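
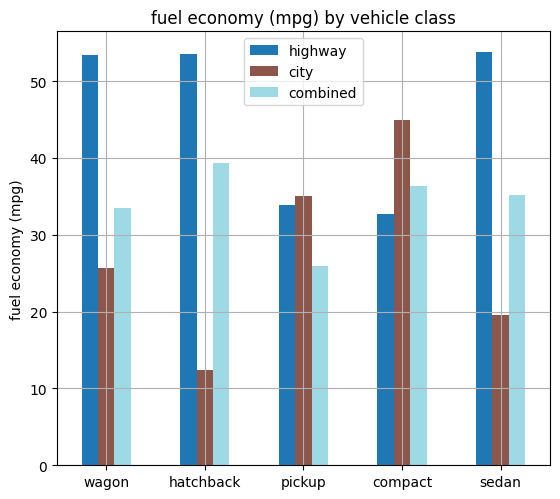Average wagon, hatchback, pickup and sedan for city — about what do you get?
≈ 22

(25 + 10 + 35 + 20) / 4 ≈ 22.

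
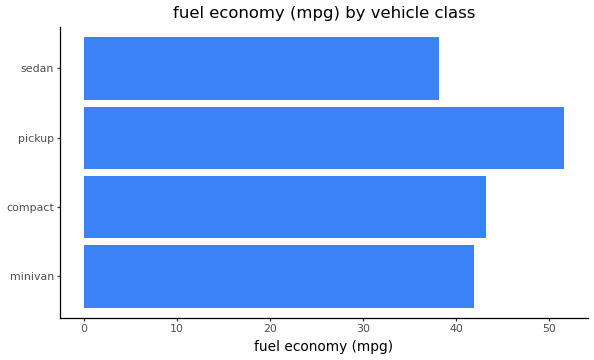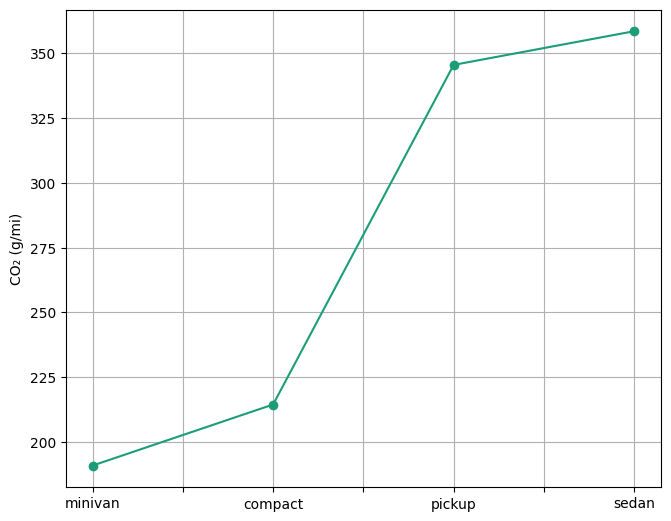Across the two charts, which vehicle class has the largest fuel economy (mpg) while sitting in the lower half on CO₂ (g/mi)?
compact

Chart 2 median CO₂ (g/mi) ≈ 300; below-median vehicle classes: minivan, compact. Among those, compact has the highest fuel economy (mpg) (≈ 45).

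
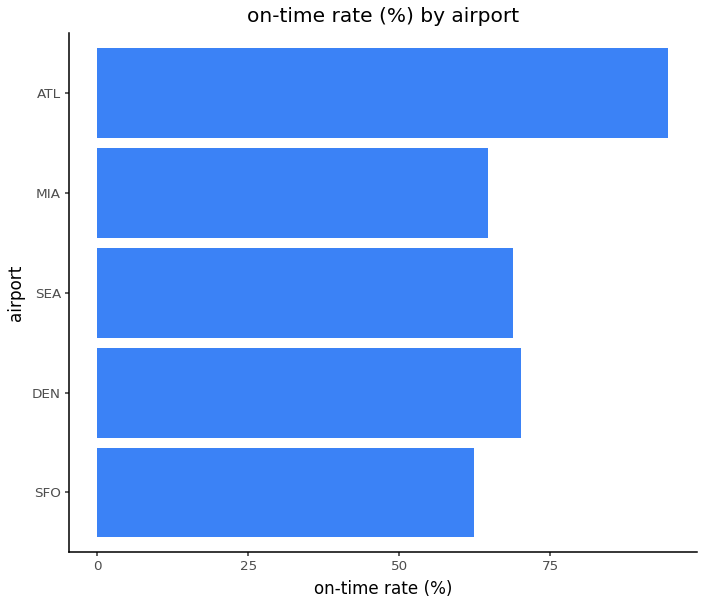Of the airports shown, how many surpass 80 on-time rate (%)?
1

Above 80: ATL.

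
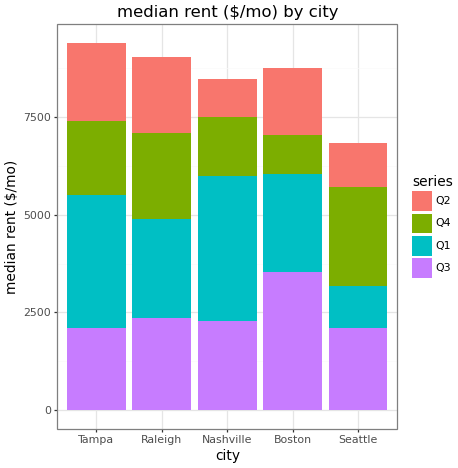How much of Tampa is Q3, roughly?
Q3 top ≈ 2000, bottom ≈ 0; segment ≈ 2000.

≈ 2000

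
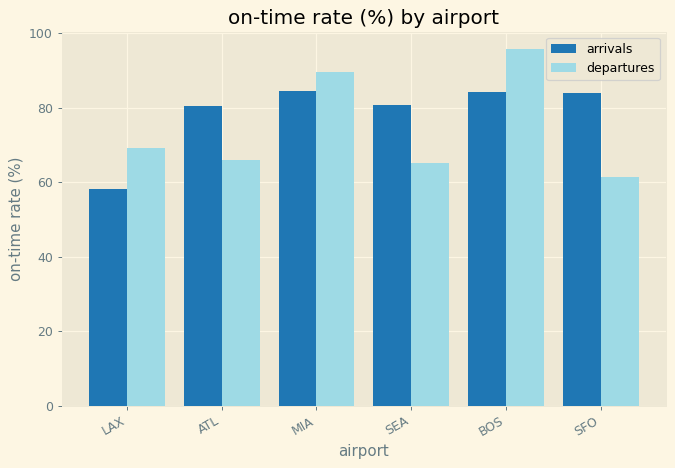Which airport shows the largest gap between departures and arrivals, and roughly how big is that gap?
SFO: departures ≈ 60, arrivals ≈ 80 → gap ≈ 20. Next-largest (SEA) is only ≈ 10.

SFO, ≈ 20 %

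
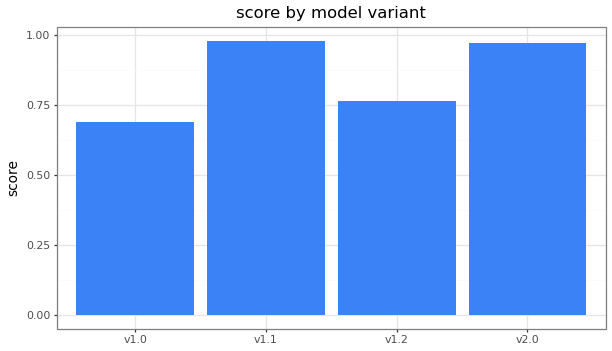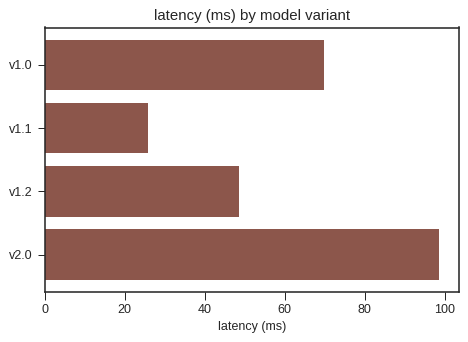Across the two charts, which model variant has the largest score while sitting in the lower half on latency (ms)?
Chart 2 median latency (ms) ≈ 60; below-median model variants: v1.1, v1.2. Among those, v1.1 has the highest score (≈ 1).

v1.1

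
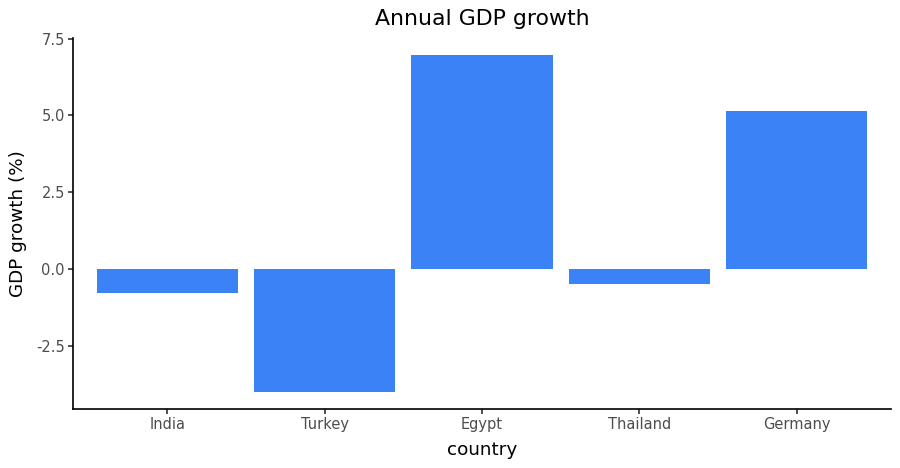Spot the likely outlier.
Egypt ≈ 7; the rest sit between ≈ -4 and ≈ 5.

Egypt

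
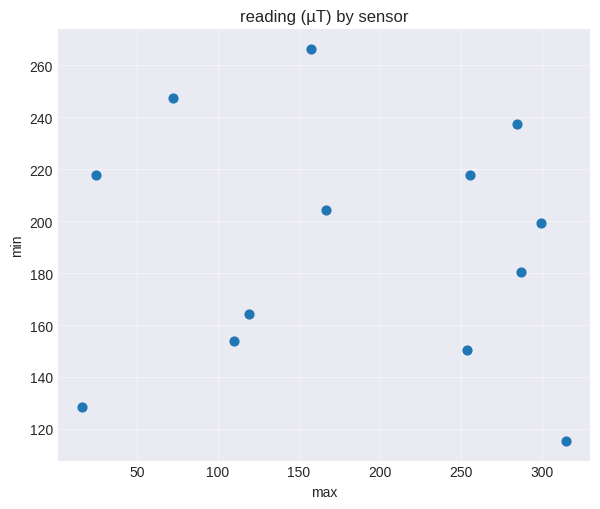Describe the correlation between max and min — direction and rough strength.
Points are roughly uncorrelated; weak (|r| ≈ 0.1).

no clear correlation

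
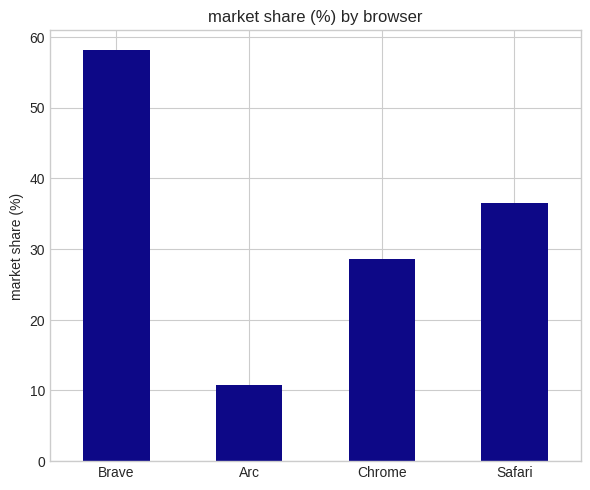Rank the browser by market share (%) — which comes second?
Safari

Top 3: Brave ≈ 60, Safari ≈ 35, Chrome ≈ 30.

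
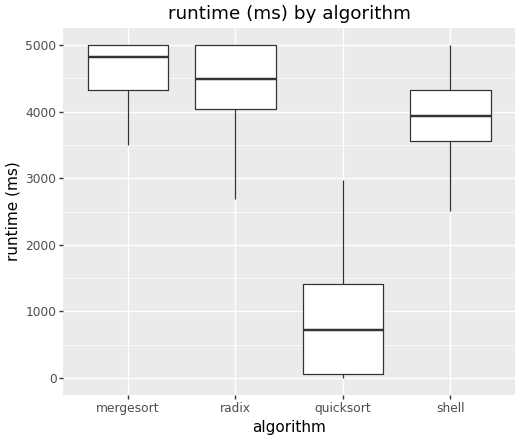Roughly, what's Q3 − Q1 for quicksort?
≈ 1500

Q3 ≈ 1500, Q1 ≈ 0; IQR ≈ 1500.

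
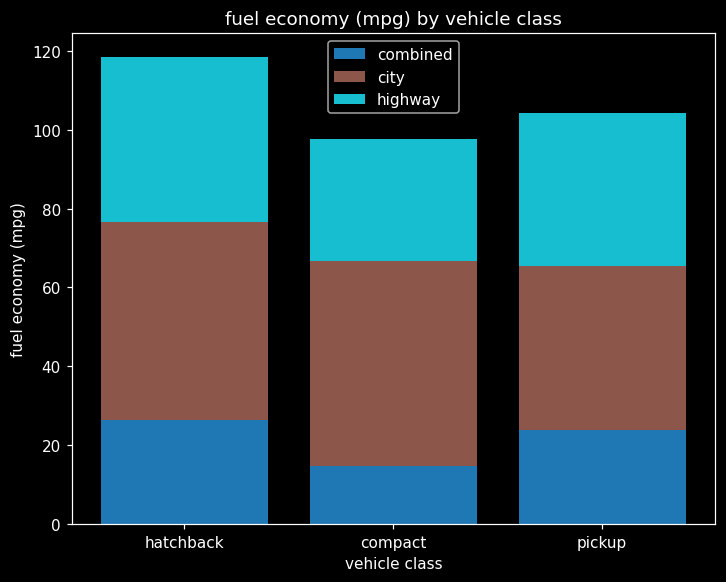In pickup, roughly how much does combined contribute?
≈ 20

combined top ≈ 20, bottom ≈ 0; segment ≈ 20.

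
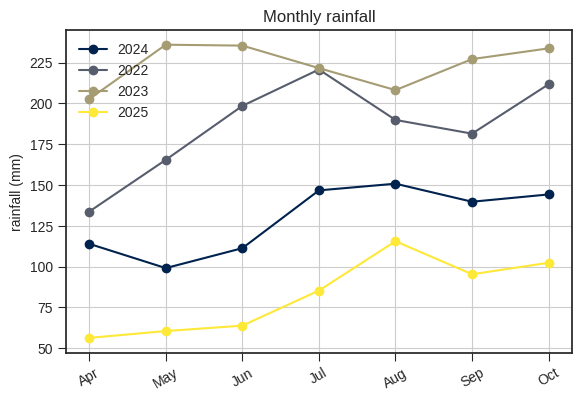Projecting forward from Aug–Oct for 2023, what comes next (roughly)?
Last three: 200, 220, 240 → slope ≈ 20/step → next ≈ 260.

≈ 260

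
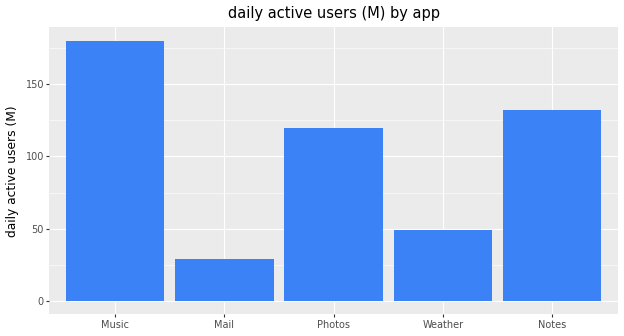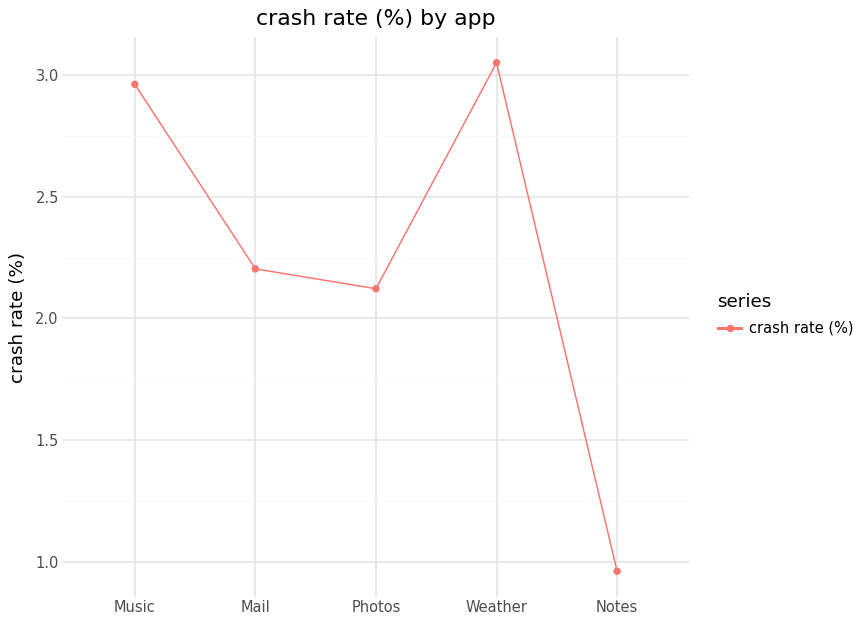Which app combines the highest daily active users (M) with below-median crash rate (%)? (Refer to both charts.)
Notes

Chart 2 median crash rate (%) ≈ 2; below-median apps: Photos, Notes. Among those, Notes has the highest daily active users (M) (≈ 140).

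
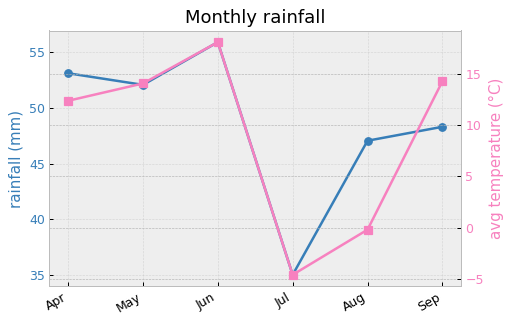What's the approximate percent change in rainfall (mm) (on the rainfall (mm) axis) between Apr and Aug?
≈ -11.1%

Apr ≈ 54, Aug ≈ 48; (48 − 54) / 54 ≈ -11.1%.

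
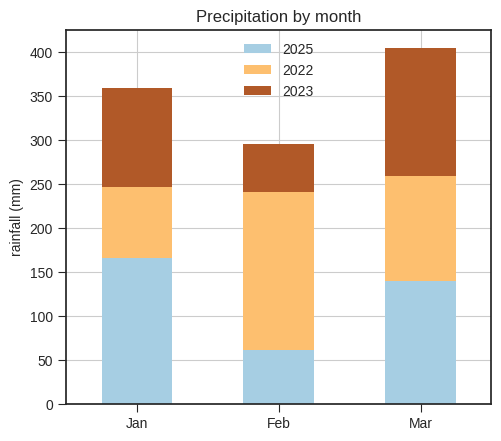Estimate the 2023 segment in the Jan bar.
≈ 100

2023 top ≈ 350, bottom ≈ 250; segment ≈ 100.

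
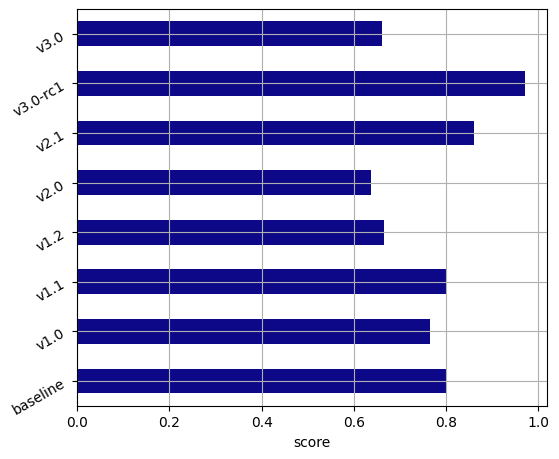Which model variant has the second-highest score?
Top 3: v3.0-rc1 ≈ 1.0, v2.1 ≈ 0.9, v1.1 ≈ 0.8.

v2.1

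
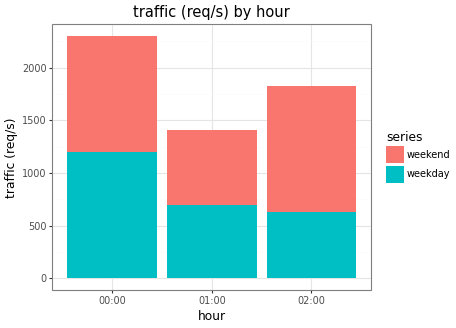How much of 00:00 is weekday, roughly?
≈ 1200

weekday top ≈ 1200, bottom ≈ 0; segment ≈ 1200.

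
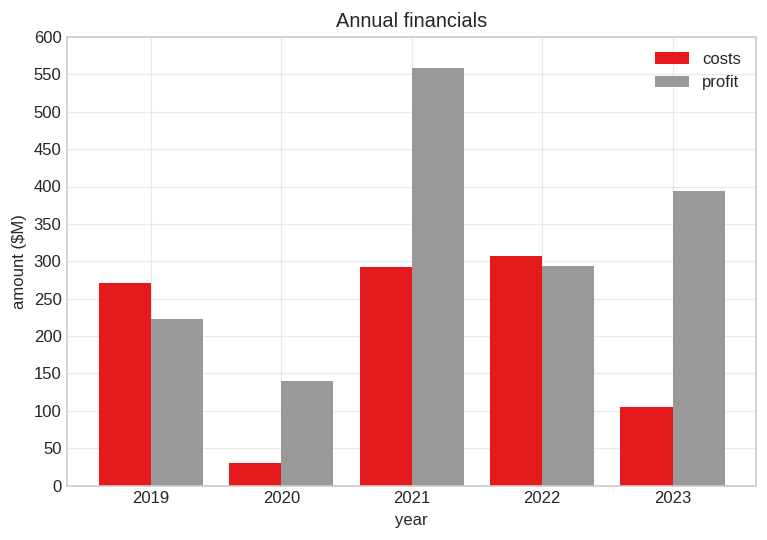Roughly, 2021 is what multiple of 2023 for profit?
≈ 1.38×

2021 ≈ 550, 2023 ≈ 400; 550/400 ≈ 1.38.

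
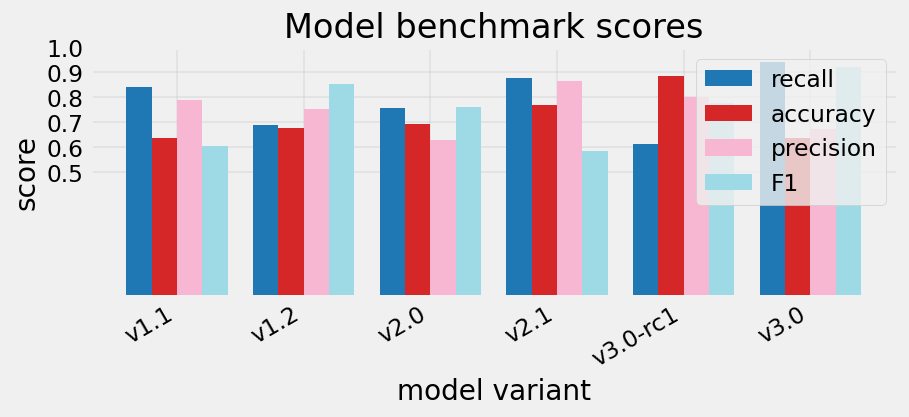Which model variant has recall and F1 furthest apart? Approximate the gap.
v2.1, ≈ 0.3

v2.1: recall ≈ 0.9, F1 ≈ 0.6 → gap ≈ 0.3. Next-largest (v1.1) is only ≈ 0.2.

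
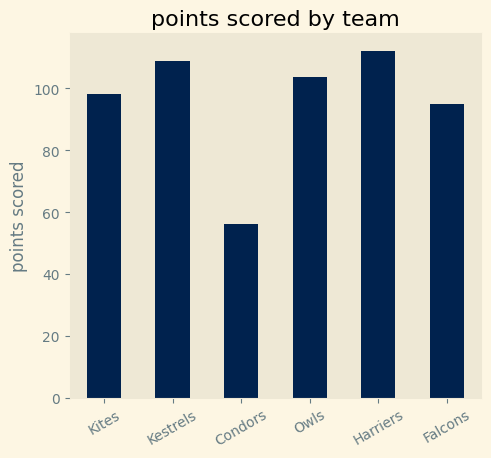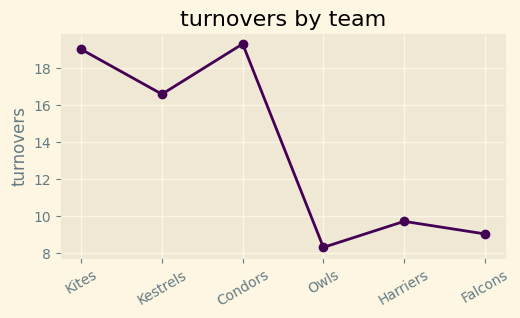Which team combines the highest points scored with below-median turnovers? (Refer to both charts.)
Chart 2 median turnovers ≈ 14; below-median teams: Owls, Harriers, Falcons. Among those, Harriers has the highest points scored (≈ 120).

Harriers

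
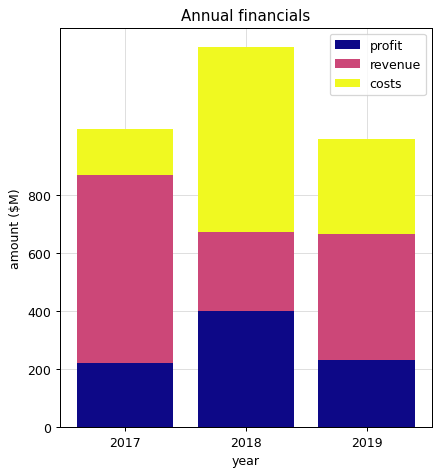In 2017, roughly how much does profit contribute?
≈ 200

profit top ≈ 200, bottom ≈ 0; segment ≈ 200.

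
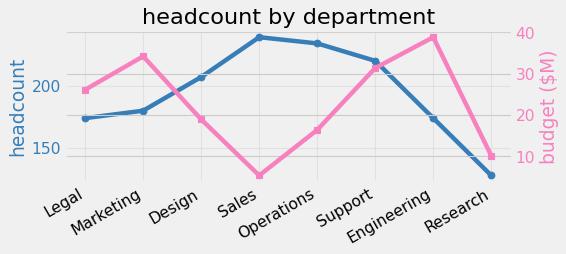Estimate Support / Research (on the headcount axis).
≈ 1.69×

Support ≈ 220, Research ≈ 130; 220/130 ≈ 1.69.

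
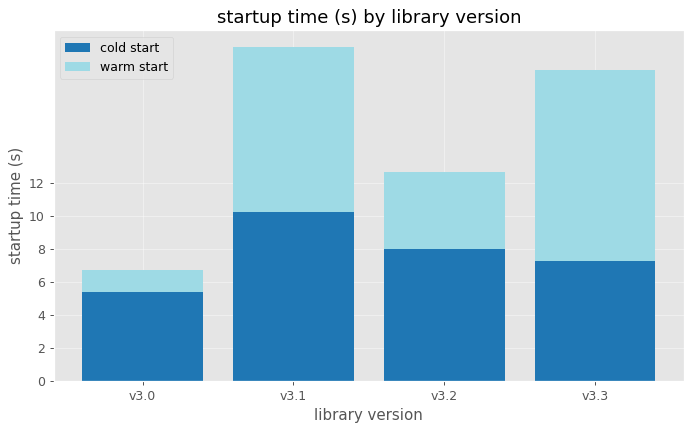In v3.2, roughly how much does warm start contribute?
≈ 4

warm start top ≈ 12, bottom ≈ 8; segment ≈ 4.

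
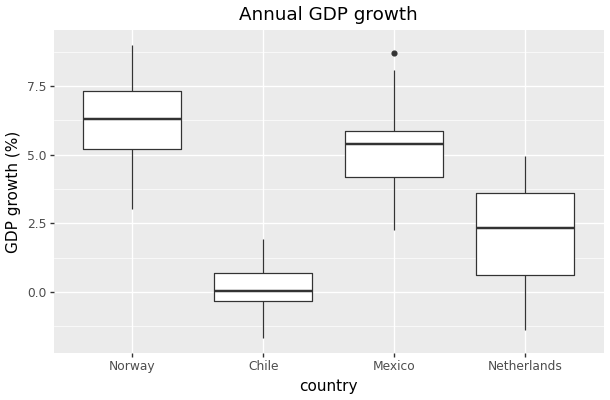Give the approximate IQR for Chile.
≈ 1

Q3 ≈ 1, Q1 ≈ 0; IQR ≈ 1.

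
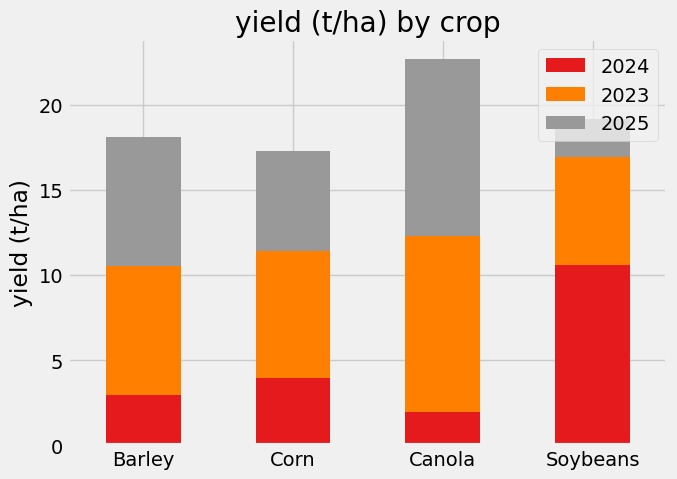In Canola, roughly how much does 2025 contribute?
≈ 10

2025 top ≈ 22, bottom ≈ 12; segment ≈ 10.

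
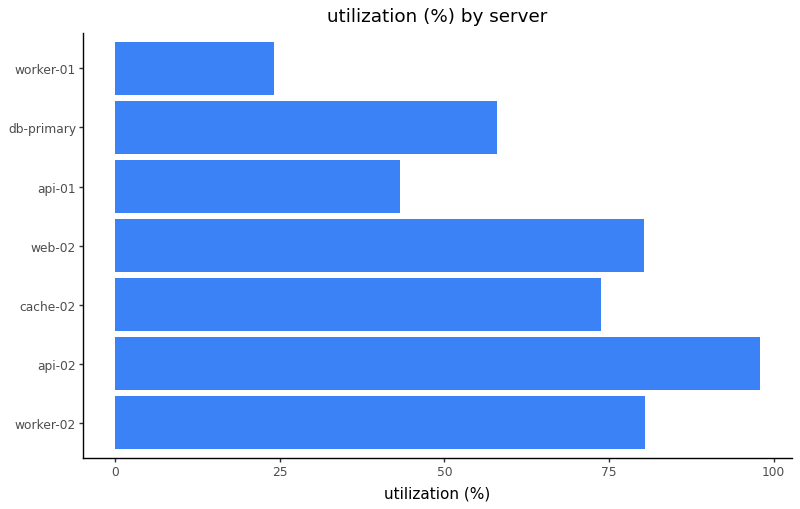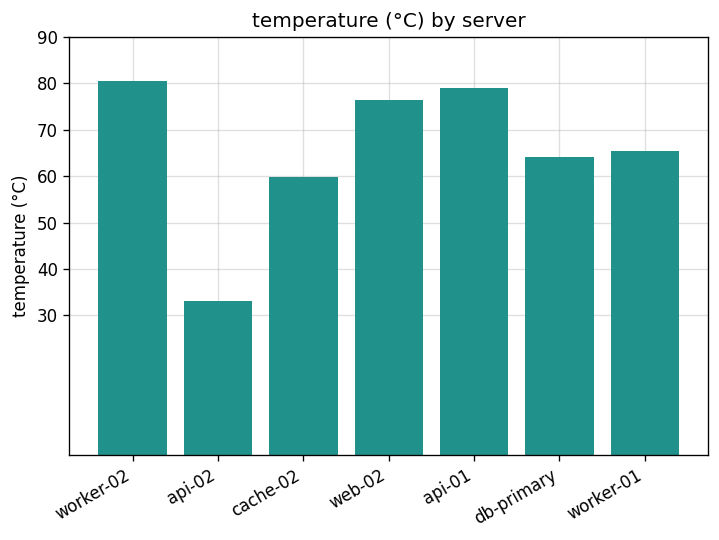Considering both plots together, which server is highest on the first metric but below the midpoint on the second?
Chart 2 median temperature (°C) ≈ 70; below-median servers: api-02, cache-02, db-primary. Among those, api-02 has the highest utilization (%) (≈ 100).

api-02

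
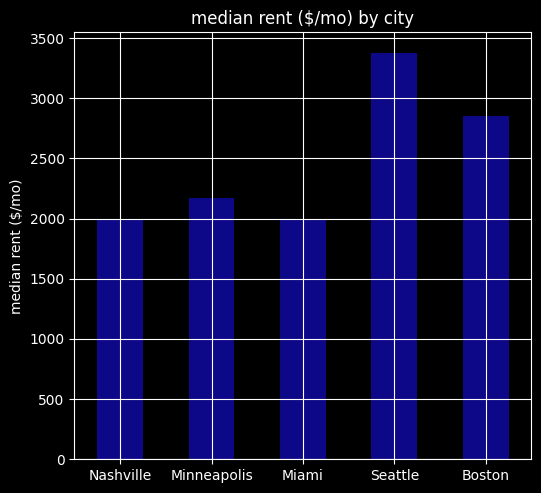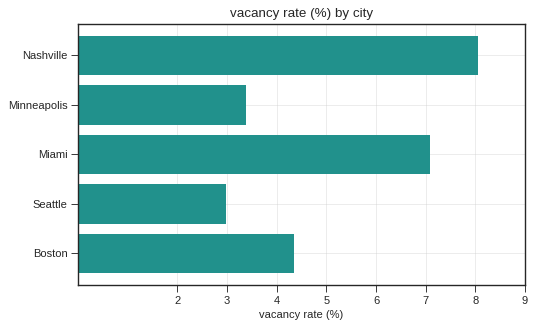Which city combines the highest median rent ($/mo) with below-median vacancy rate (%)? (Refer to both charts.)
Chart 2 median vacancy rate (%) ≈ 4; below-median cities: Minneapolis, Seattle. Among those, Seattle has the highest median rent ($/mo) (≈ 3500).

Seattle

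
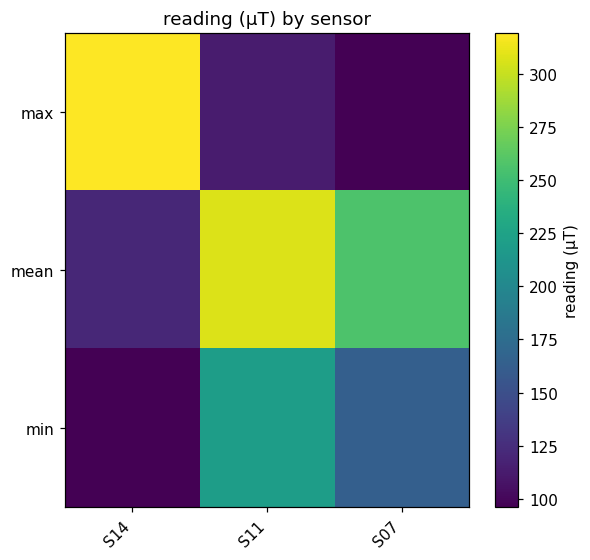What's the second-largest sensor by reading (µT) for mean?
Top 3 for mean: S11 ≈ 300, S07 ≈ 260, S14 ≈ 120.

S07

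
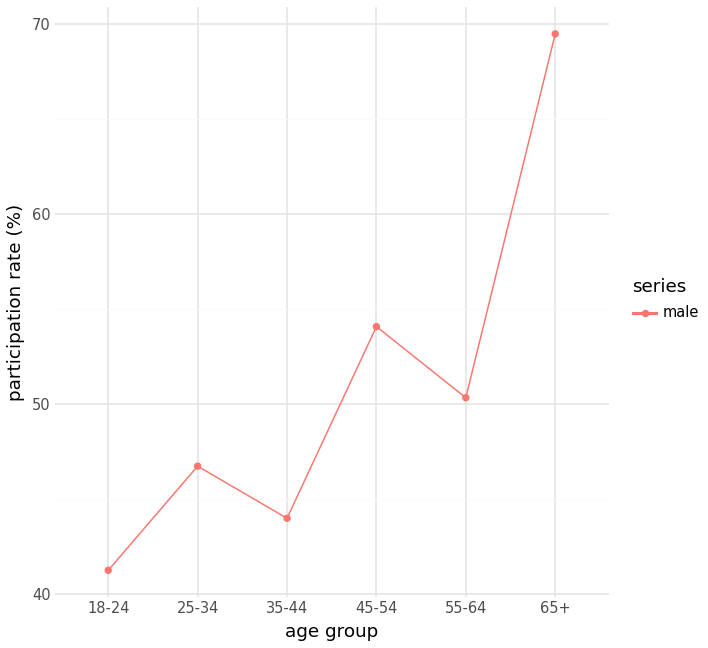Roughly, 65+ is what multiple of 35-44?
65+ ≈ 70, 35-44 ≈ 45; 70/45 ≈ 1.56.

≈ 1.56×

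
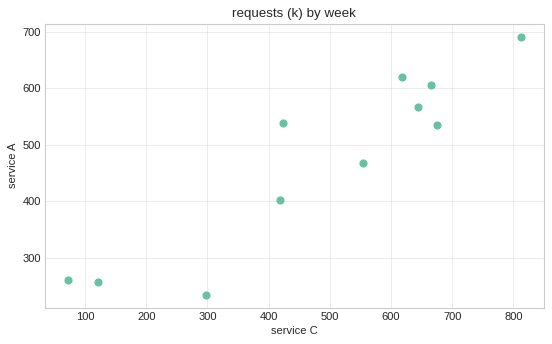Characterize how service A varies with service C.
Points are positively correlated; strong (|r| ≈ 0.9).

positive, strong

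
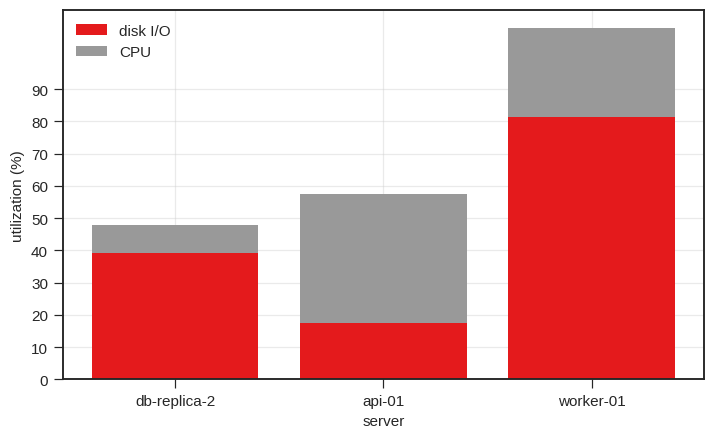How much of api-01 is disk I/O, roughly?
disk I/O top ≈ 20, bottom ≈ 0; segment ≈ 20.

≈ 20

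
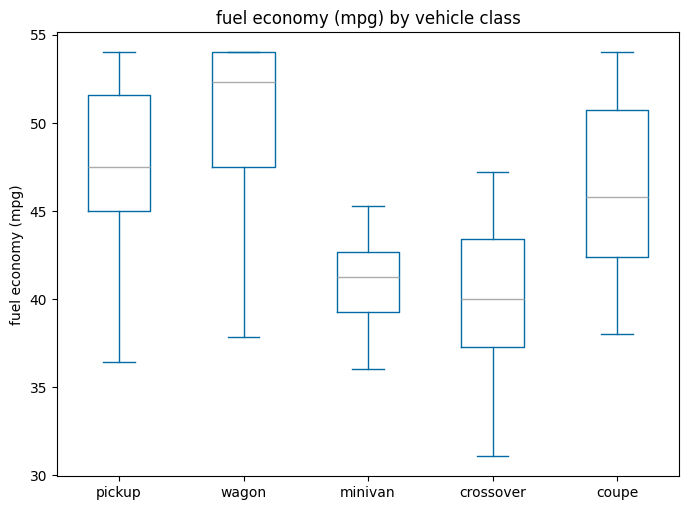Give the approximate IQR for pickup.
≈ 7

Q3 ≈ 52, Q1 ≈ 45; IQR ≈ 7.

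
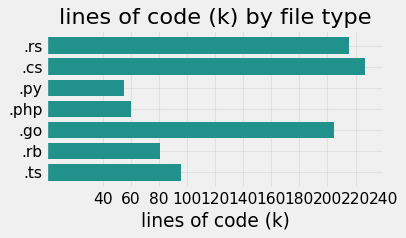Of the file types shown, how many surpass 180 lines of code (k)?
Above 180: .rs, .cs, .go.

3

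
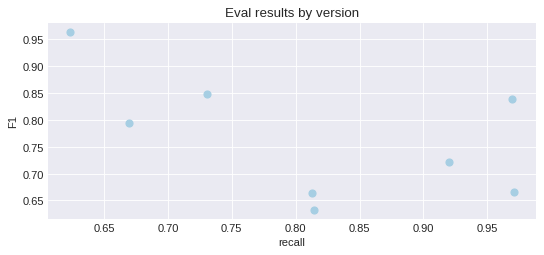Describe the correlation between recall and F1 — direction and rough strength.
Points are negatively correlated; moderate (|r| ≈ 0.5).

negative, moderate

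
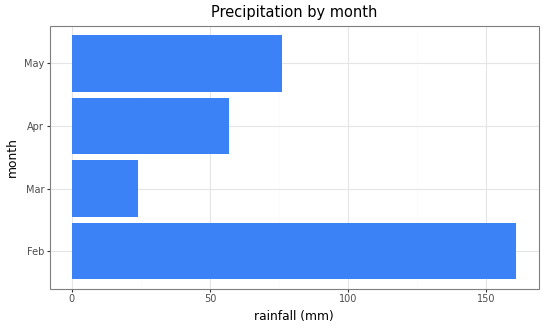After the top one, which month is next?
May

Top 3: Feb ≈ 160, May ≈ 80, Apr ≈ 60.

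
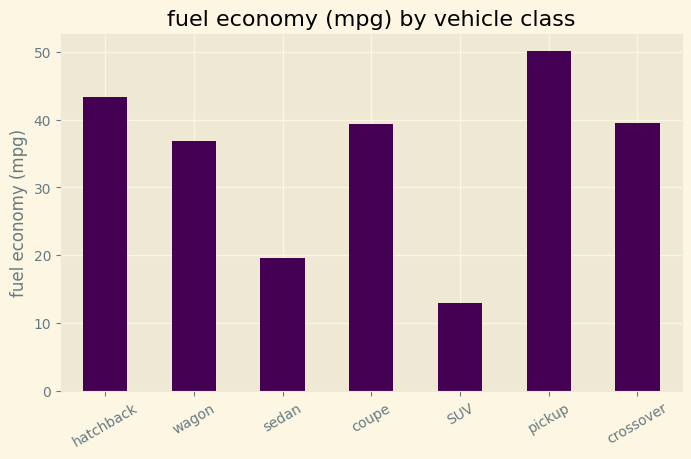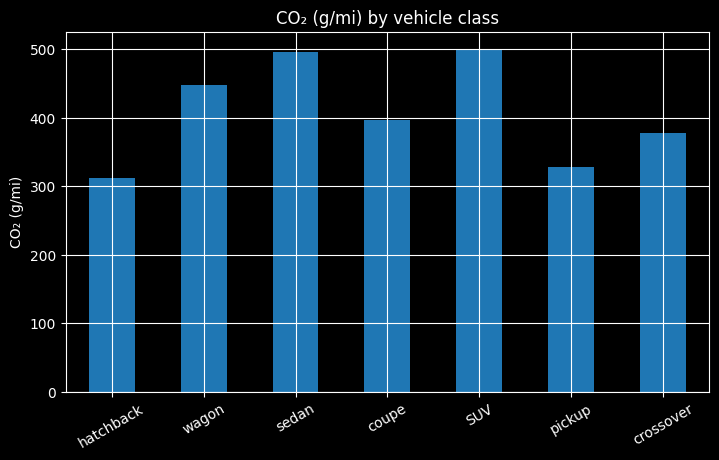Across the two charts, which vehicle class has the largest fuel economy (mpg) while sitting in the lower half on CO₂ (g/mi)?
pickup

Chart 2 median CO₂ (g/mi) ≈ 400; below-median vehicle classes: hatchback, pickup, crossover. Among those, pickup has the highest fuel economy (mpg) (≈ 50).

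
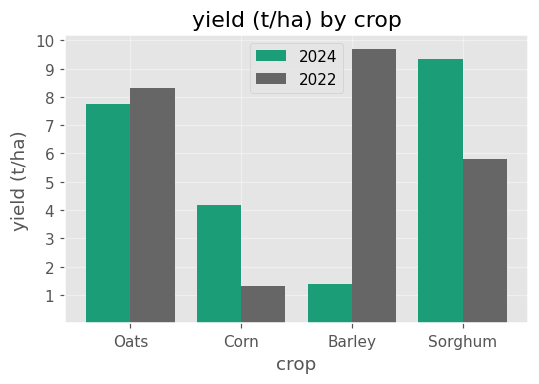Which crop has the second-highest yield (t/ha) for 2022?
Top 3 for 2022: Barley ≈ 10, Oats ≈ 8, Sorghum ≈ 6.

Oats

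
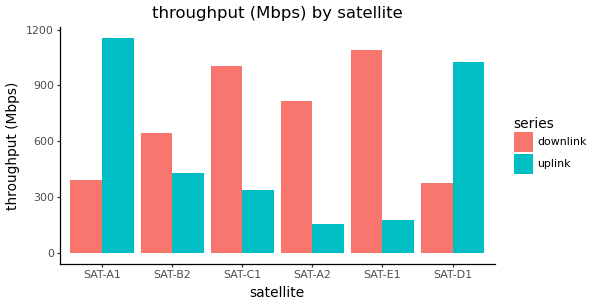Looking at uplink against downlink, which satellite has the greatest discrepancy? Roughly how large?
SAT-E1: uplink ≈ 200, downlink ≈ 1100 → gap ≈ 900. Next-largest (SAT-A1) is only ≈ 800.

SAT-E1, ≈ 900 Mbps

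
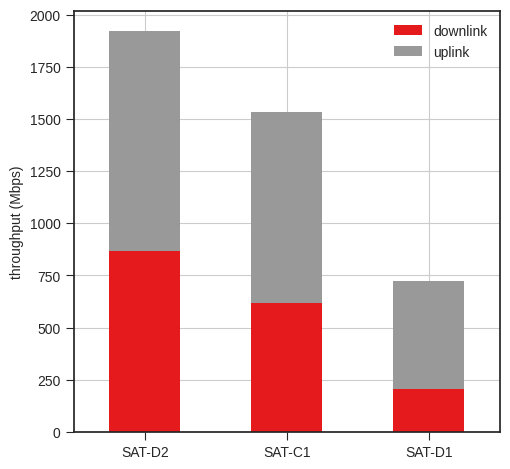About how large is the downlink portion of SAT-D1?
downlink top ≈ 200, bottom ≈ 0; segment ≈ 200.

≈ 200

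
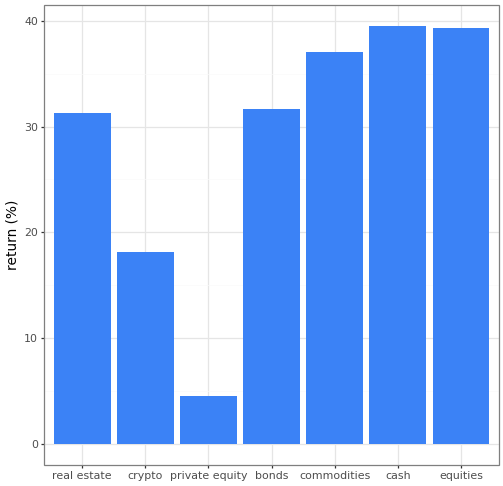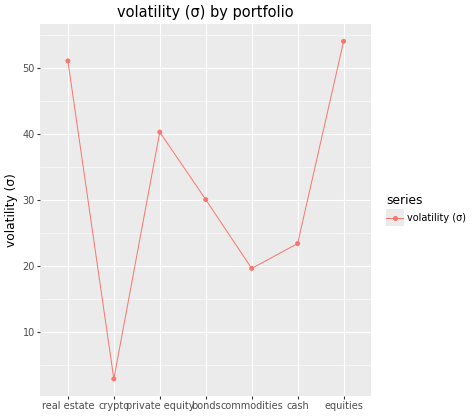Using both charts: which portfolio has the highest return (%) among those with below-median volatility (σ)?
cash

Chart 2 median volatility (σ) ≈ 30; below-median portfolios: crypto, commodities, cash. Among those, cash has the highest return (%) (≈ 40).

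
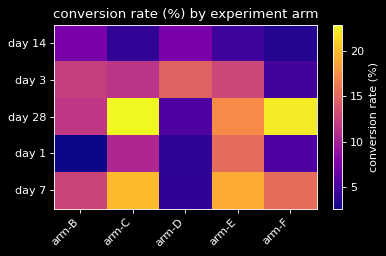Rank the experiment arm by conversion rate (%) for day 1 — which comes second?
arm-C

Top 3 for day 1: arm-E ≈ 16, arm-C ≈ 10, arm-F ≈ 6.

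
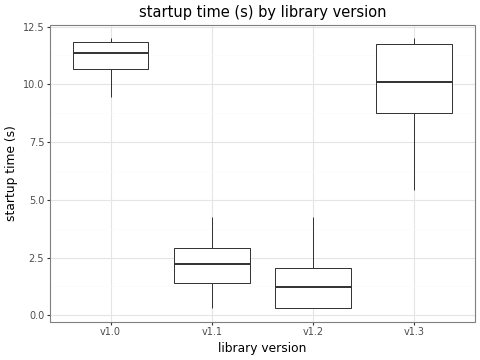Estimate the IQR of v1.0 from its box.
≈ 1

Q3 ≈ 12, Q1 ≈ 11; IQR ≈ 1.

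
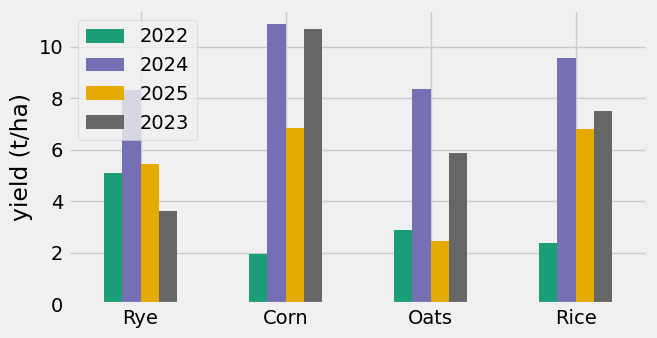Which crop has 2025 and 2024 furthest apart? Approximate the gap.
Oats, ≈ 6 t/ha

Oats: 2025 ≈ 2, 2024 ≈ 8 → gap ≈ 6. Next-largest (Corn) is only ≈ 4.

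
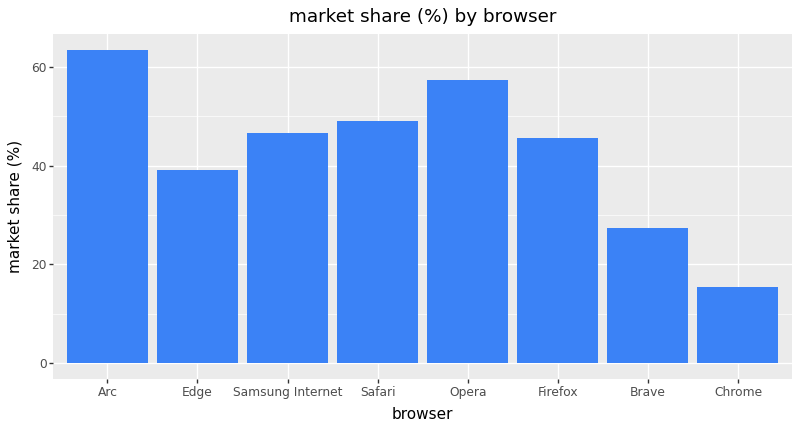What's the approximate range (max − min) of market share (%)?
≈ 40

Max Arc ≈ 60, min Chrome ≈ 20; range ≈ 40.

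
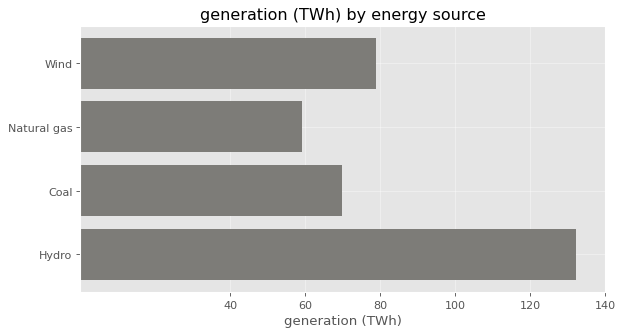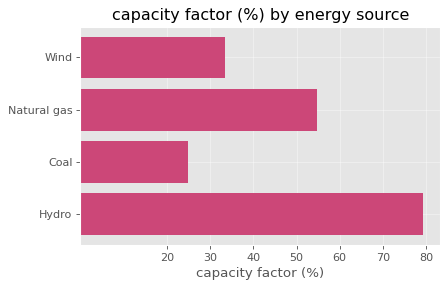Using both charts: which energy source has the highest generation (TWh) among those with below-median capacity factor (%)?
Wind

Chart 2 median capacity factor (%) ≈ 40; below-median energy sources: Wind, Coal. Among those, Wind has the highest generation (TWh) (≈ 80).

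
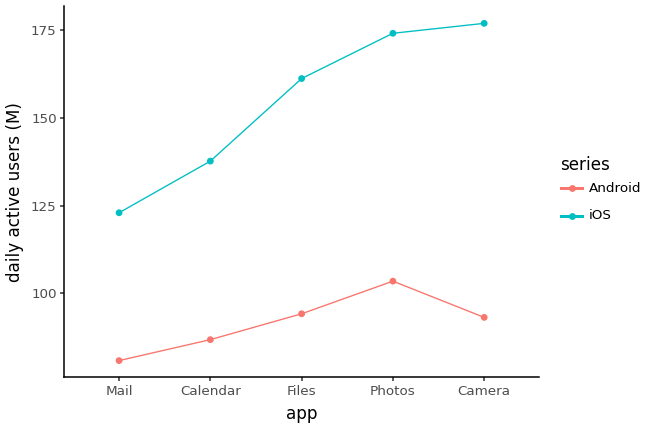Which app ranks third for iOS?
Files

Top 4 for iOS: Camera ≈ 180, Photos ≈ 170, Files ≈ 160, Calendar ≈ 140.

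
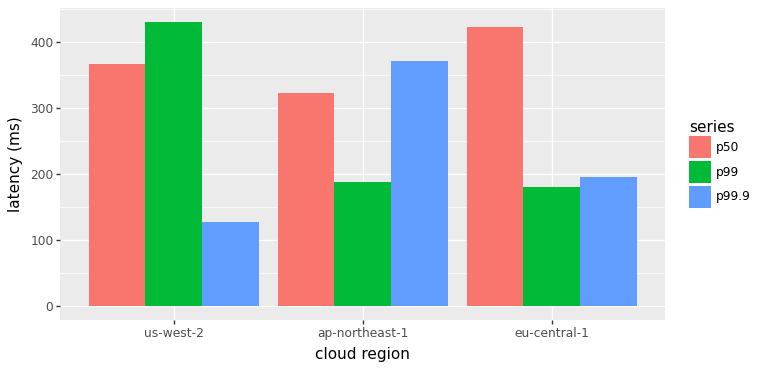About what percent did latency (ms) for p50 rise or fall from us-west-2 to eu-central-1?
us-west-2 ≈ 350, eu-central-1 ≈ 400; (400 − 350) / 350 ≈ +14.3%.

≈ +14.3%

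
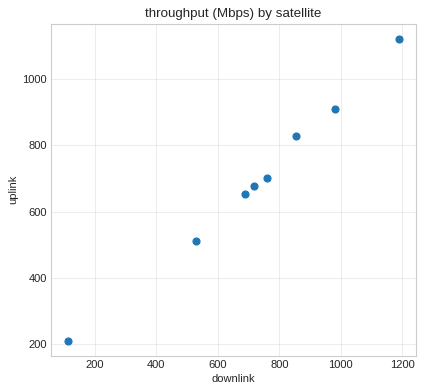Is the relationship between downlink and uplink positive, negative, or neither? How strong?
positive, strong

Points are positively correlated; strong (|r| ≈ 1.0).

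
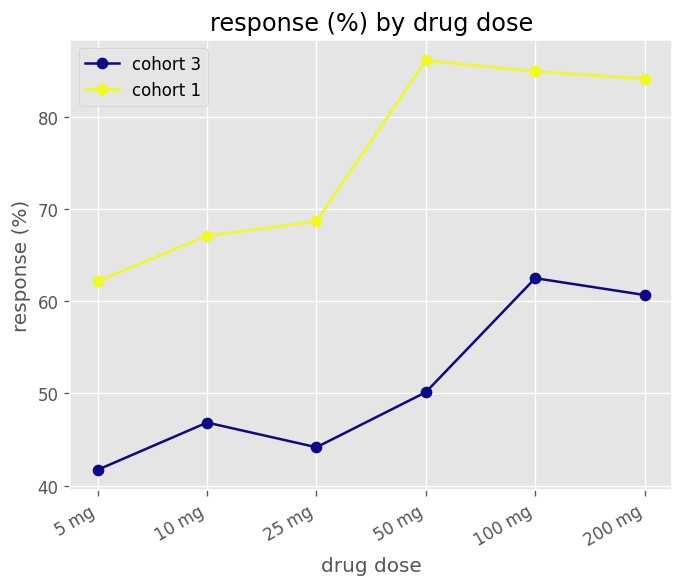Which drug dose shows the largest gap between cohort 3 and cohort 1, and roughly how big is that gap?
50 mg, ≈ 35 %

50 mg: cohort 3 ≈ 50, cohort 1 ≈ 85 → gap ≈ 35. Next-largest (25 mg) is only ≈ 25.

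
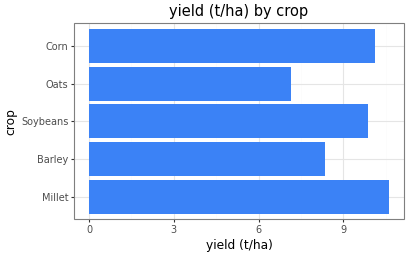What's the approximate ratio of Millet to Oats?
Millet ≈ 11, Oats ≈ 7; 11/7 ≈ 1.57.

≈ 1.57×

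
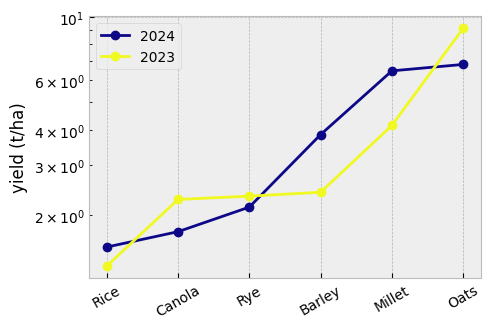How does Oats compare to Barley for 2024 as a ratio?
Oats ≈ 7, Barley ≈ 4; 7/4 ≈ 1.75.

≈ 1.75×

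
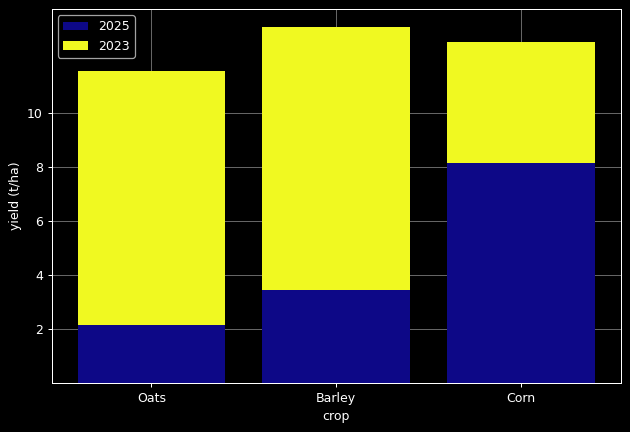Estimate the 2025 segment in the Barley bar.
2025 top ≈ 4, bottom ≈ 0; segment ≈ 4.

≈ 4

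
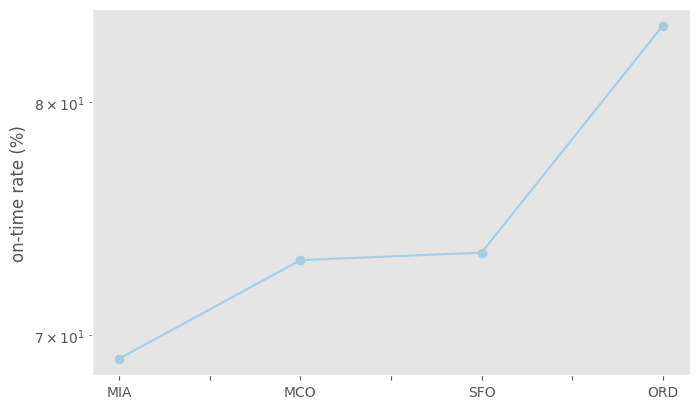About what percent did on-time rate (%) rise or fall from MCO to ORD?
MCO ≈ 74, ORD ≈ 84; (84 − 74) / 74 ≈ +13.5%.

≈ +13.5%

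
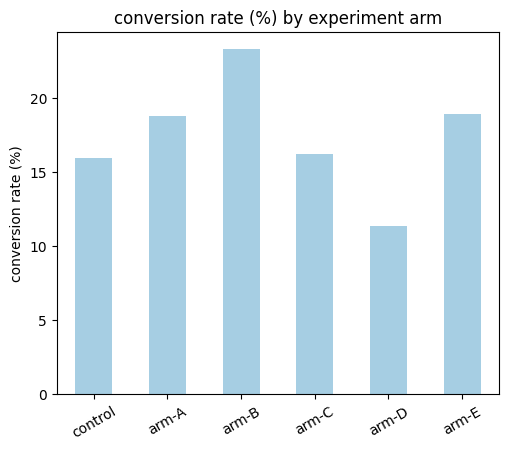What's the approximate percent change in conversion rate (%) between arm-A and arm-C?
≈ -11.1%

arm-A ≈ 18, arm-C ≈ 16; (16 − 18) / 18 ≈ -11.1%.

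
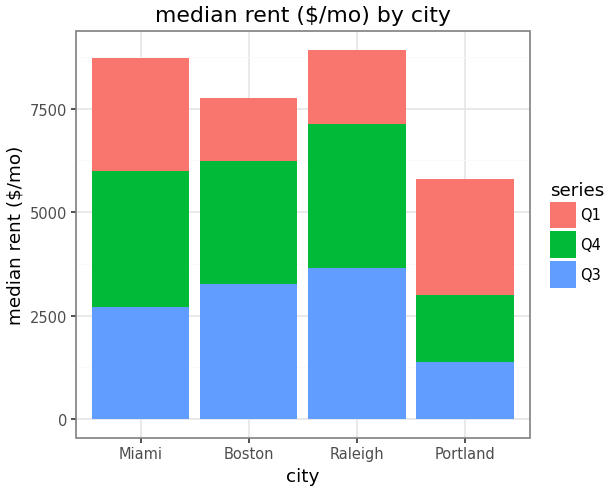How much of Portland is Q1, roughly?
Q1 top ≈ 6000, bottom ≈ 3000; segment ≈ 3000.

≈ 3000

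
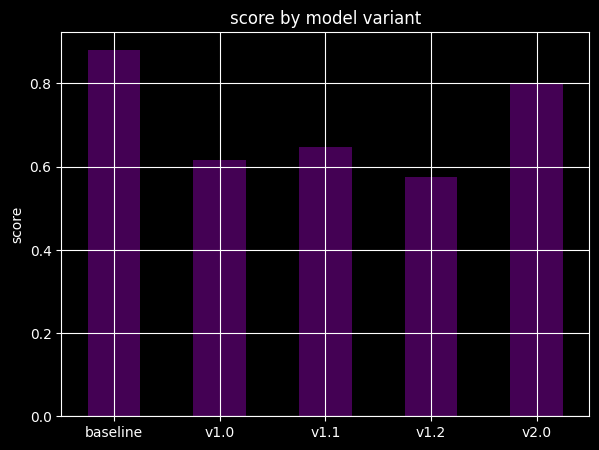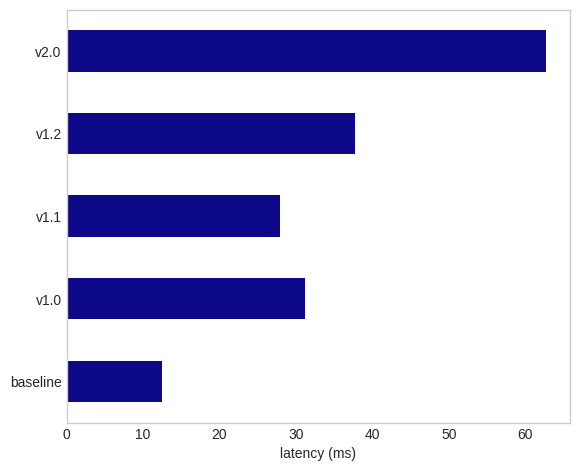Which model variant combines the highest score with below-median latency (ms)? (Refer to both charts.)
Chart 2 median latency (ms) ≈ 30; below-median model variants: baseline, v1.1. Among those, baseline has the highest score (≈ 0.9).

baseline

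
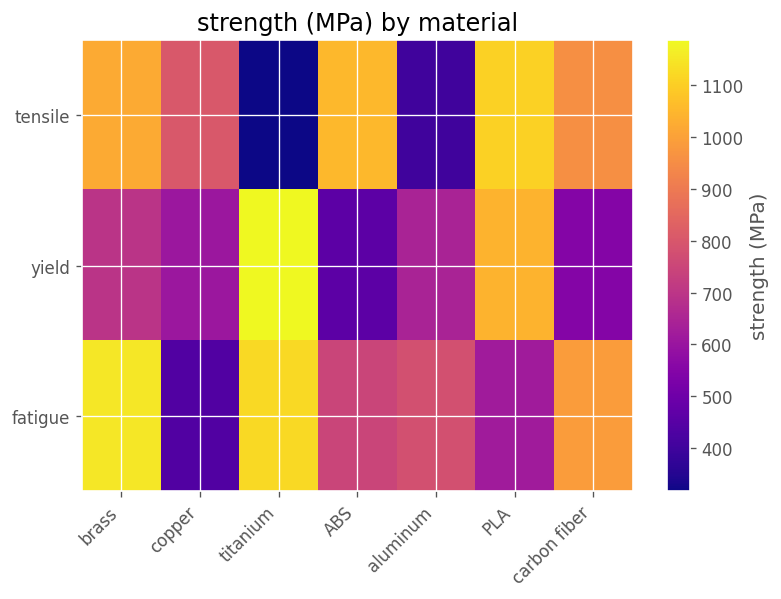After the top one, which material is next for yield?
PLA

Top 3 for yield: titanium ≈ 1200, PLA ≈ 1000, brass ≈ 700.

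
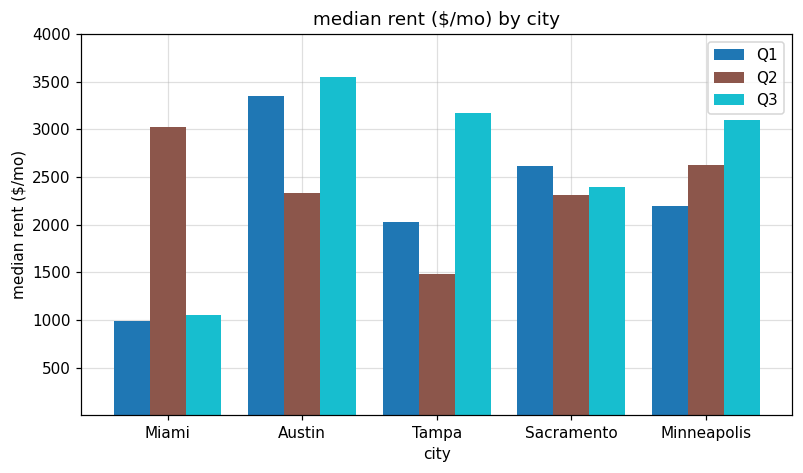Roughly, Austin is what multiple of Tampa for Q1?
Austin ≈ 3500, Tampa ≈ 2000; 3500/2000 ≈ 1.75.

≈ 1.75×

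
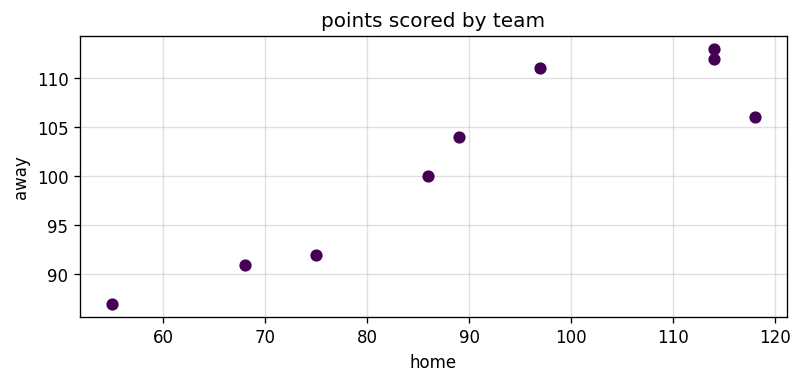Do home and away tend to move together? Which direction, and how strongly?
positive, strong

Points are positively correlated; strong (|r| ≈ 0.9).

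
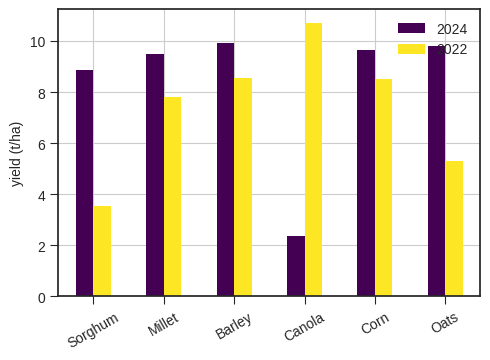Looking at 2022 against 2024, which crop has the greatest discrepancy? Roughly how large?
Canola, ≈ 9 t/ha

Canola: 2022 ≈ 11, 2024 ≈ 2 → gap ≈ 9. Next-largest (Sorghum) is only ≈ 5.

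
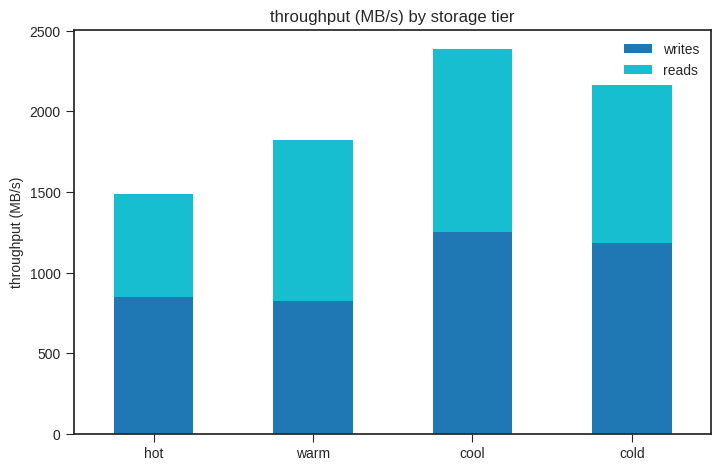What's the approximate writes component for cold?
writes top ≈ 1200, bottom ≈ 0; segment ≈ 1200.

≈ 1200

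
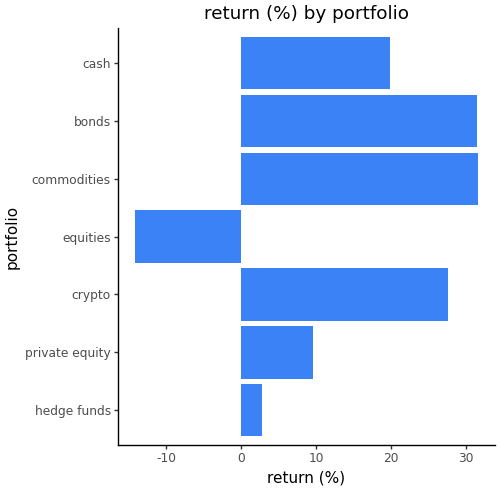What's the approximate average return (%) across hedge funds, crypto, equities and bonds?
(5 + 30 + -15 + 30) / 4 ≈ 12.

≈ 12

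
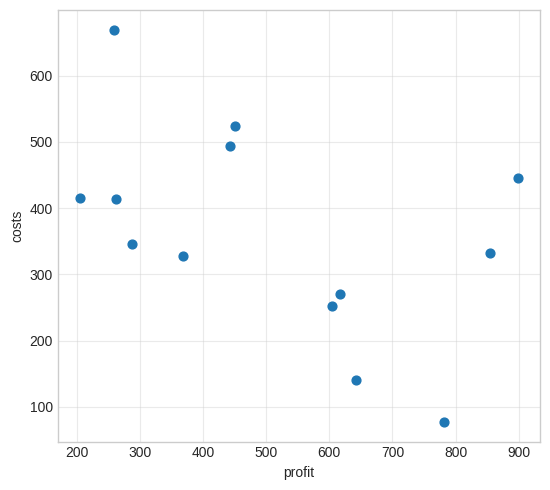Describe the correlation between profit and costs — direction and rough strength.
negative, moderate

Points are negatively correlated; moderate (|r| ≈ 0.5).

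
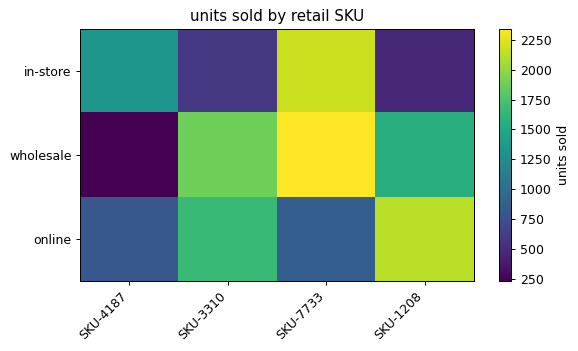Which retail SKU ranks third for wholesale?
SKU-1208

Top 4 for wholesale: SKU-7733 ≈ 2400, SKU-3310 ≈ 1800, SKU-1208 ≈ 1600, SKU-4187 ≈ 200.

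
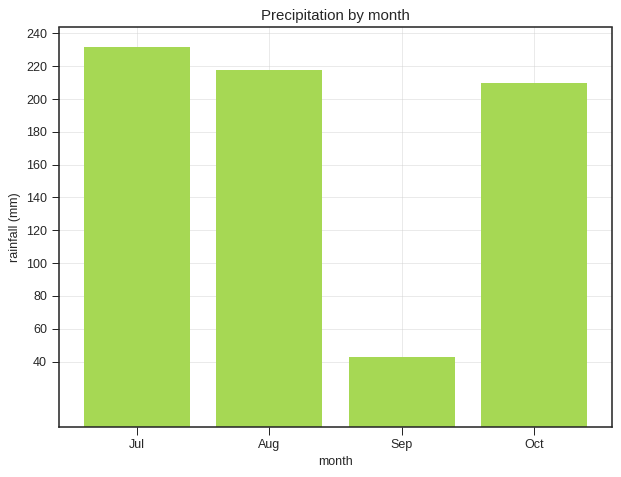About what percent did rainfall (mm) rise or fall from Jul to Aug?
≈ -8.3%

Jul ≈ 240, Aug ≈ 220; (220 − 240) / 240 ≈ -8.3%.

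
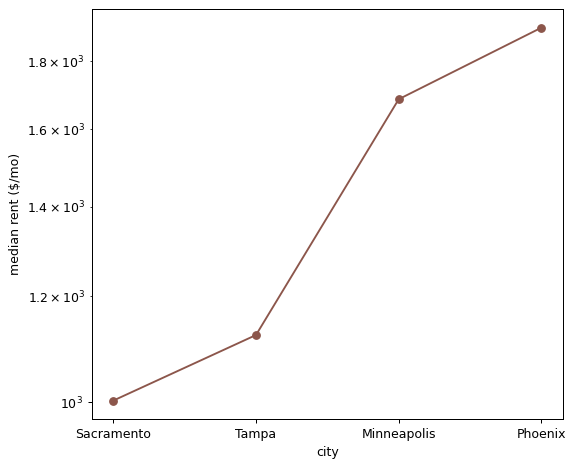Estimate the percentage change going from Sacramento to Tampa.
Sacramento ≈ 1000, Tampa ≈ 1100; (1100 − 1000) / 1000 ≈ +10%.

≈ +10%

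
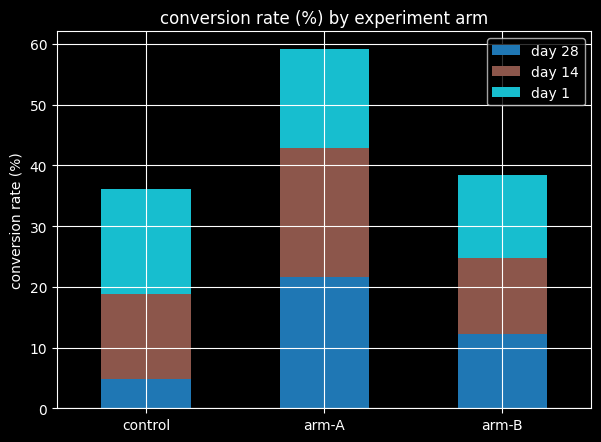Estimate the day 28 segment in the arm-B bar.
≈ 10

day 28 top ≈ 10, bottom ≈ 0; segment ≈ 10.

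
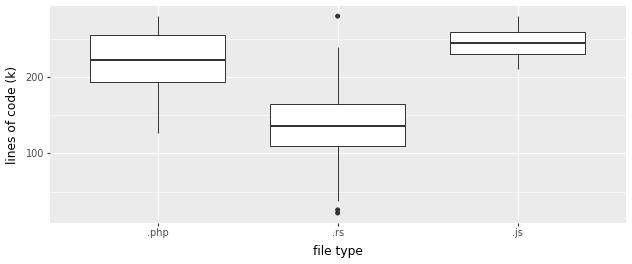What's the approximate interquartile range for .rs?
≈ 50

Q3 ≈ 160, Q1 ≈ 110; IQR ≈ 50.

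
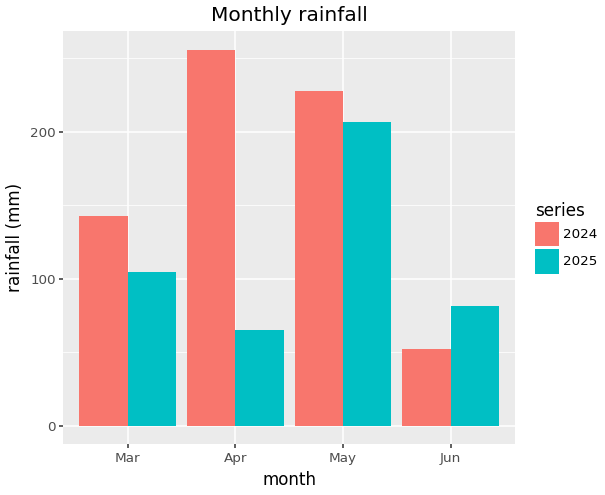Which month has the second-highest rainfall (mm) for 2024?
Top 3 for 2024: Apr ≈ 250, May ≈ 225, Mar ≈ 150.

May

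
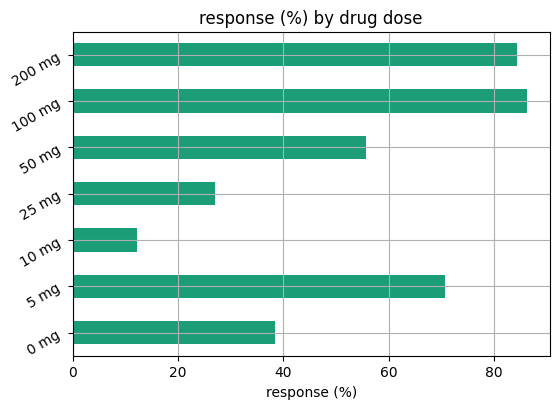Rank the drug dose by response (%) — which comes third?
Top 4: 100 mg ≈ 90, 200 mg ≈ 80, 5 mg ≈ 70, 50 mg ≈ 60.

5 mg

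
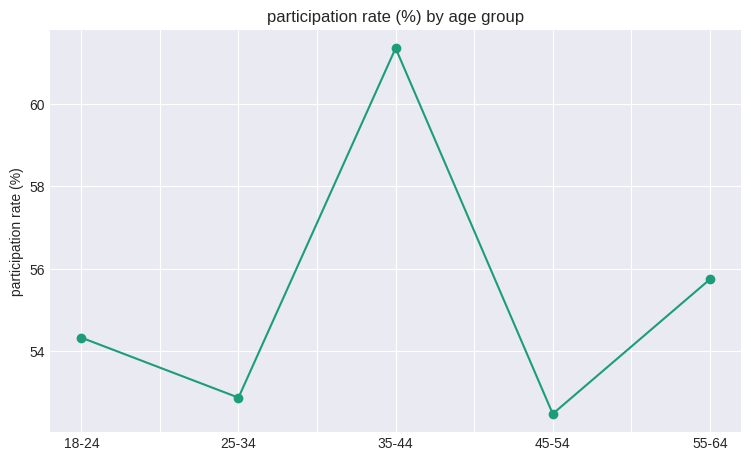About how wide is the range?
Max 35-44 ≈ 61, min 45-54 ≈ 52; range ≈ 9.

≈ 9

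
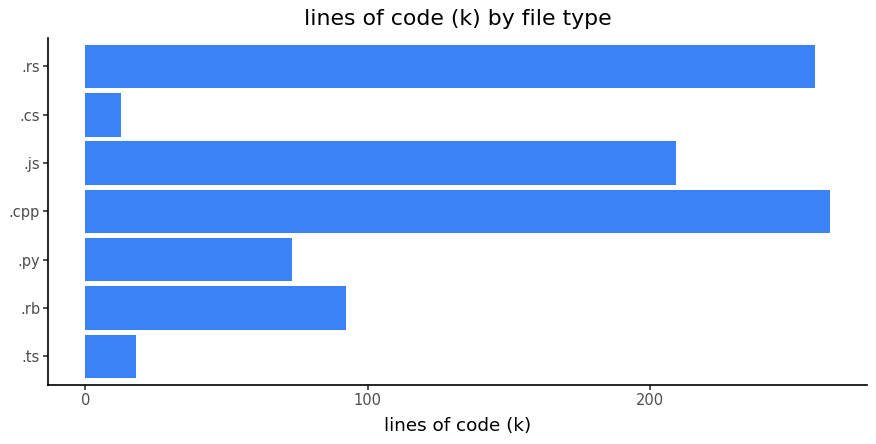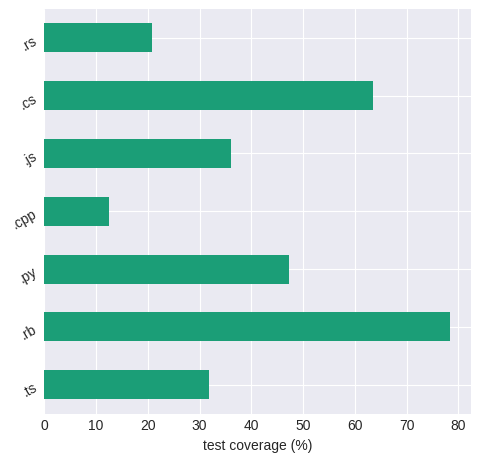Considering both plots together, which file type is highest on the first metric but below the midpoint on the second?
Chart 2 median test coverage (%) ≈ 40; below-median file types: .ts, .cpp, .rs. Among those, .cpp has the highest lines of code (k) (≈ 275).

.cpp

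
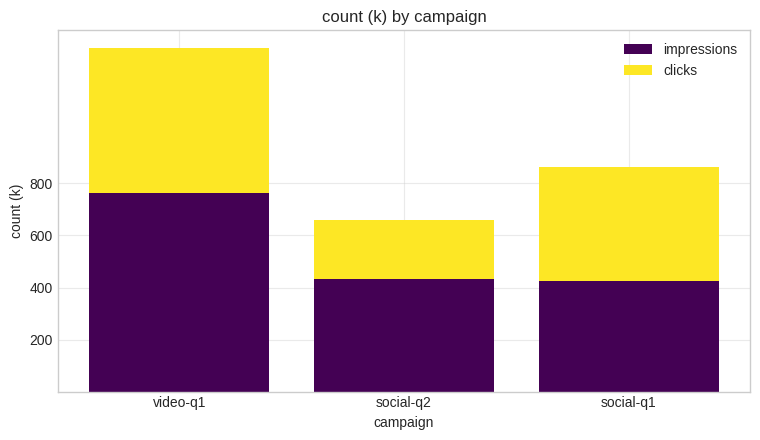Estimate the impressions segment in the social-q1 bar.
impressions top ≈ 400, bottom ≈ 0; segment ≈ 400.

≈ 400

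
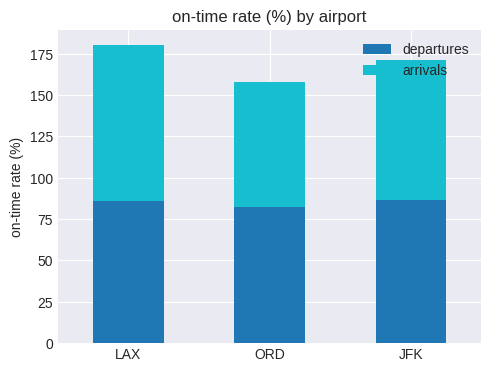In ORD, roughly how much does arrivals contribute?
≈ 80

arrivals top ≈ 160, bottom ≈ 80; segment ≈ 80.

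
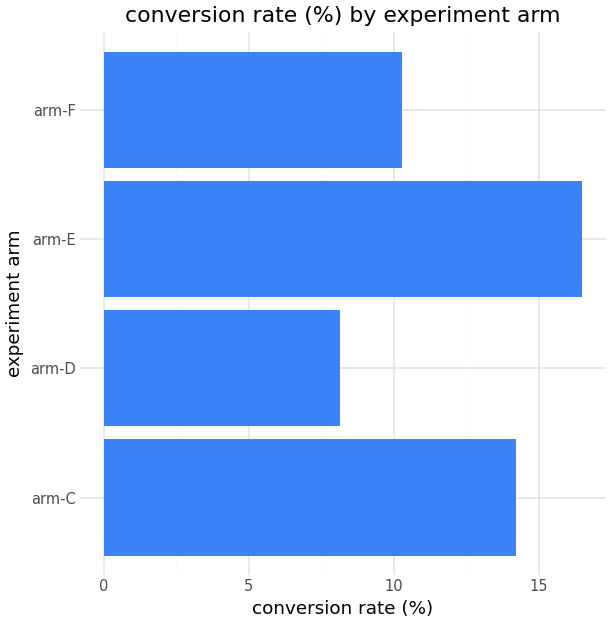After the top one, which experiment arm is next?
Top 3: arm-E ≈ 16, arm-C ≈ 14, arm-F ≈ 10.

arm-C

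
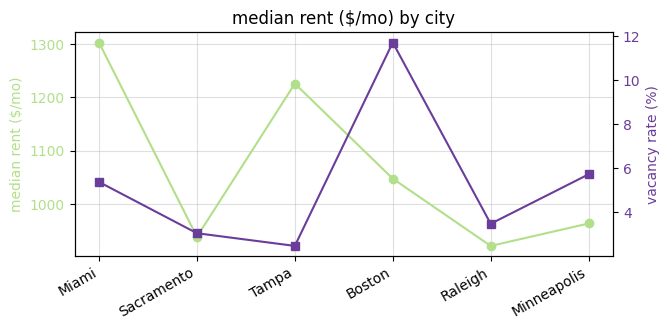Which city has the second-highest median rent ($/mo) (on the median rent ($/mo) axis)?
Top 3 (on the median rent ($/mo) axis): Miami ≈ 1300, Tampa ≈ 1250, Boston ≈ 1050.

Tampa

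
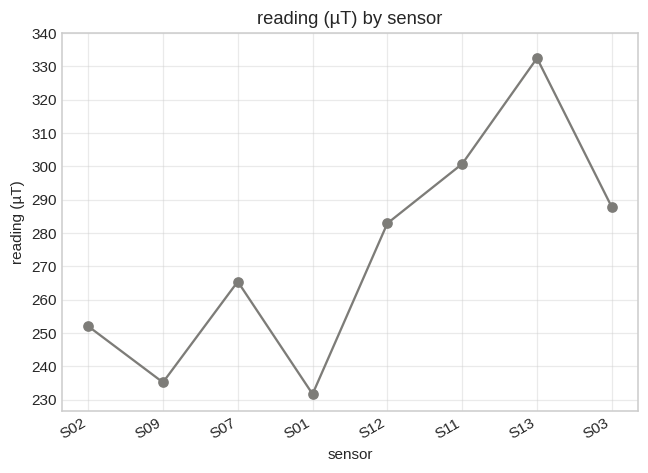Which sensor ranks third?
S03

Top 4: S13 ≈ 330, S11 ≈ 300, S03 ≈ 290, S12 ≈ 280.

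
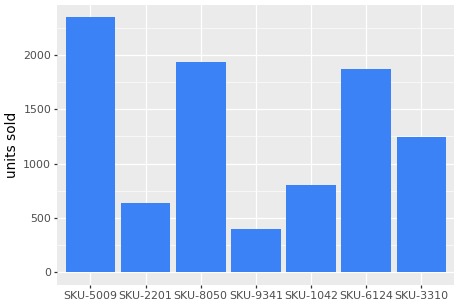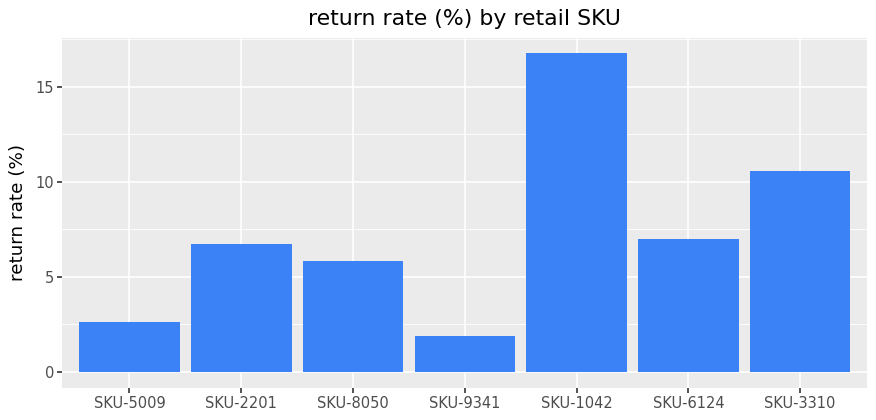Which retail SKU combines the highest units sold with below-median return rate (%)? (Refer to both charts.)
Chart 2 median return rate (%) ≈ 6; below-median retail SKUs: SKU-5009, SKU-8050, SKU-9341. Among those, SKU-5009 has the highest units sold (≈ 2500).

SKU-5009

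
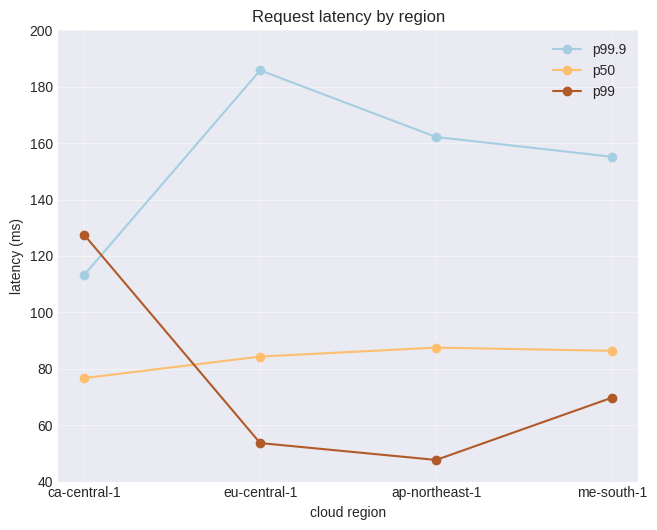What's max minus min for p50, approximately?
Max ap-northeast-1 ≈ 80, min ca-central-1 ≈ 80; range ≈ 0.

≈ 0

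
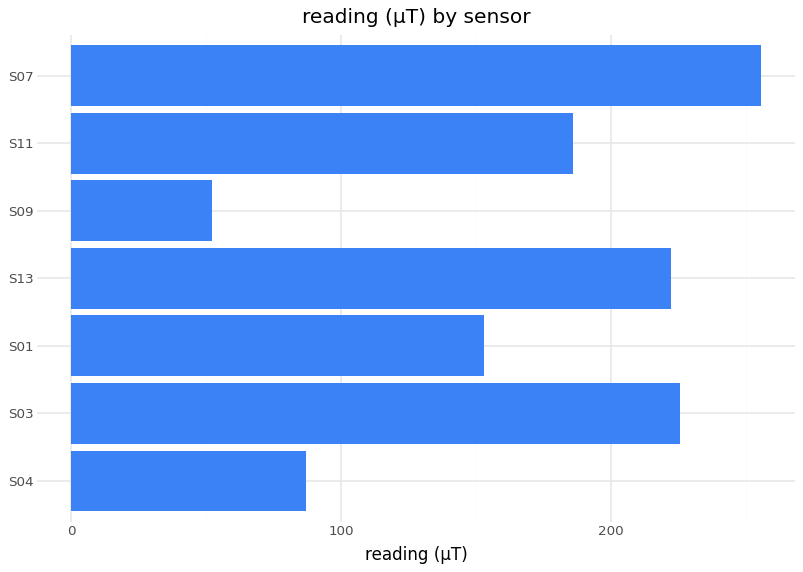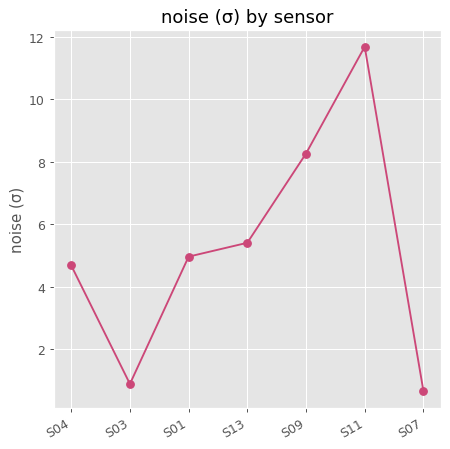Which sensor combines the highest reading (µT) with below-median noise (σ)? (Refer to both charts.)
S07

Chart 2 median noise (σ) ≈ 4; below-median sensors: S04, S03, S07. Among those, S07 has the highest reading (µT) (≈ 250).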